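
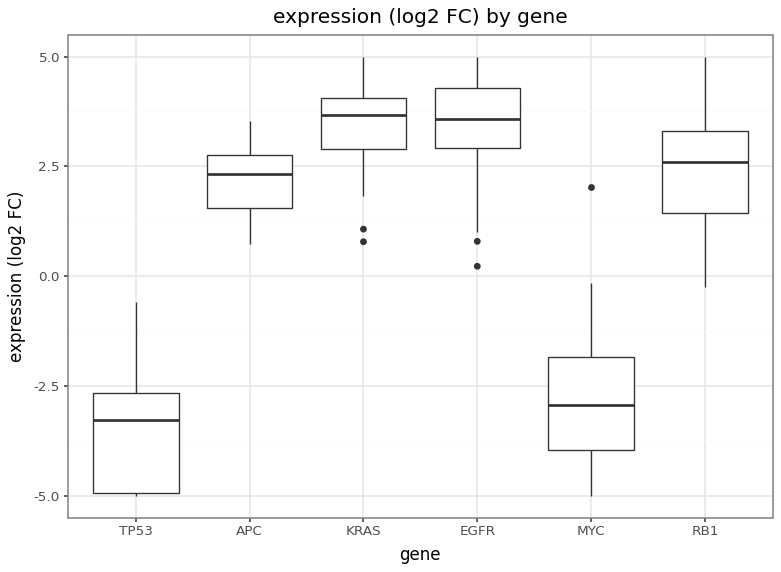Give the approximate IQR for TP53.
≈ 2

Q3 ≈ -3, Q1 ≈ -5; IQR ≈ 2.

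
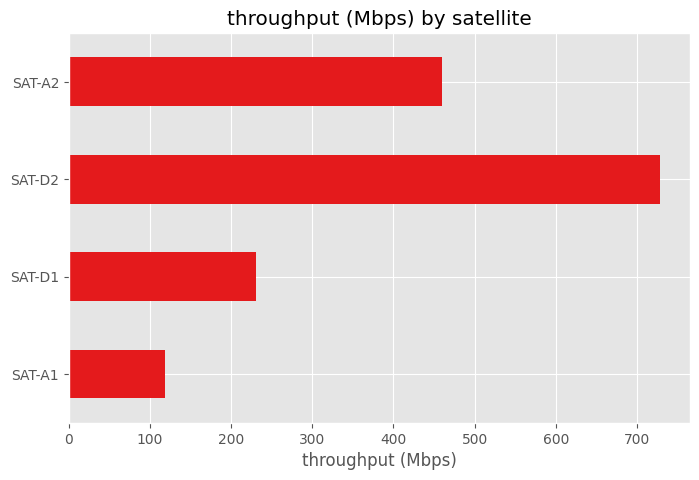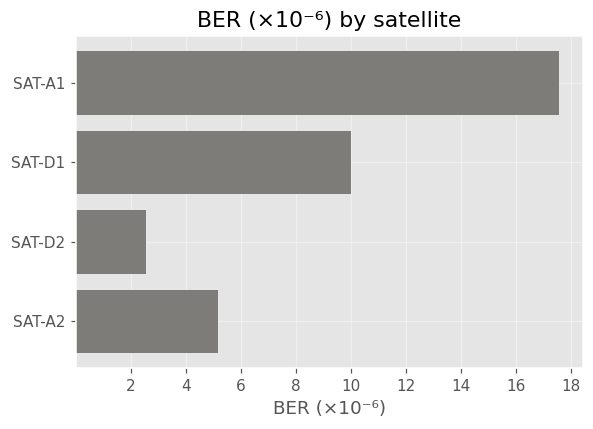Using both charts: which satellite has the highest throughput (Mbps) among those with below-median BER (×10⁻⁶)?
SAT-D2

Chart 2 median BER (×10⁻⁶) ≈ 8; below-median satellites: SAT-D2, SAT-A2. Among those, SAT-D2 has the highest throughput (Mbps) (≈ 700).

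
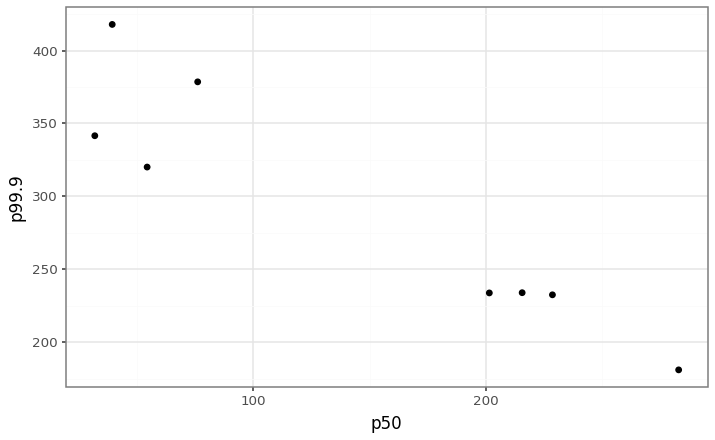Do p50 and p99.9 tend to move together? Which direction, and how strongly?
Points are negatively correlated; strong (|r| ≈ 0.9).

negative, strong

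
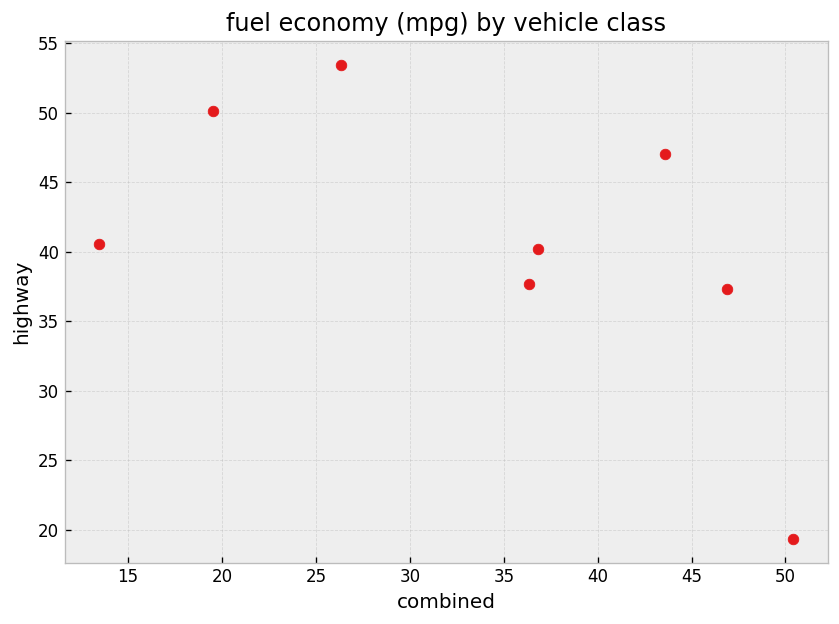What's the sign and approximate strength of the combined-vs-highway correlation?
negative, moderate

Points are negatively correlated; moderate (|r| ≈ 0.6).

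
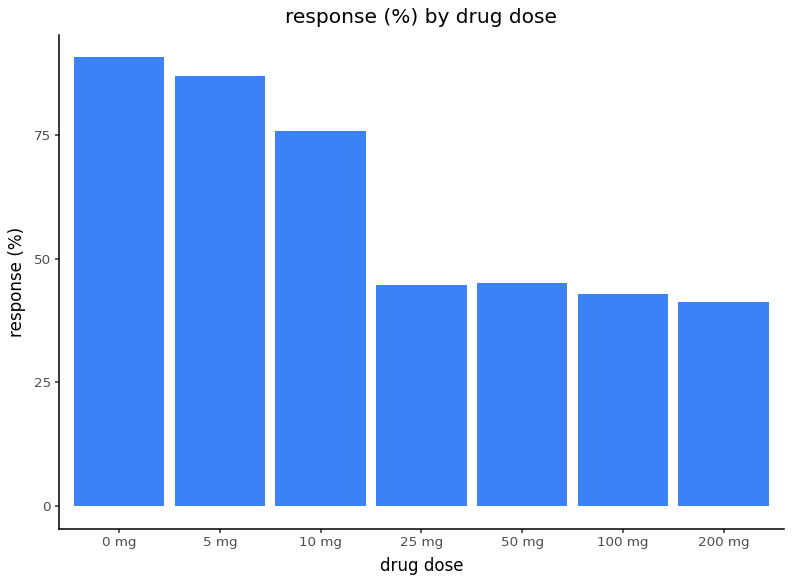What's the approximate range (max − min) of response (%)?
Max 0 mg ≈ 90, min 200 mg ≈ 40; range ≈ 50.

≈ 50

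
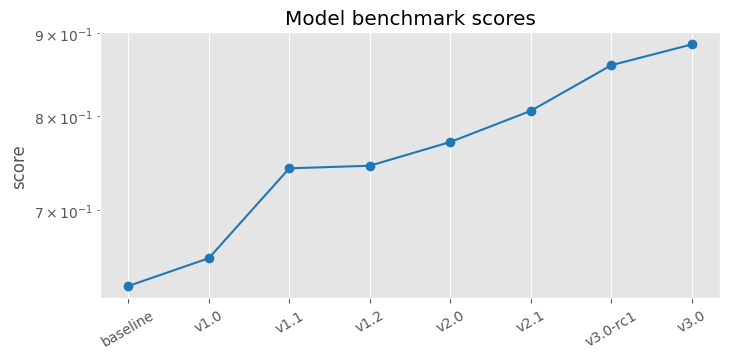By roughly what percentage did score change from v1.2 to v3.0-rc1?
v1.2 ≈ 0.75, v3.0-rc1 ≈ 0.85; (0.85 − 0.75) / 0.75 ≈ +13.3%.

≈ +13.3%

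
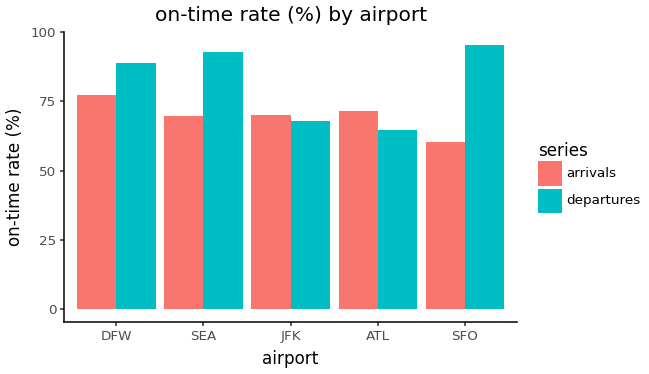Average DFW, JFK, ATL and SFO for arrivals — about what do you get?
≈ 70

(80 + 70 + 70 + 60) / 4 ≈ 70.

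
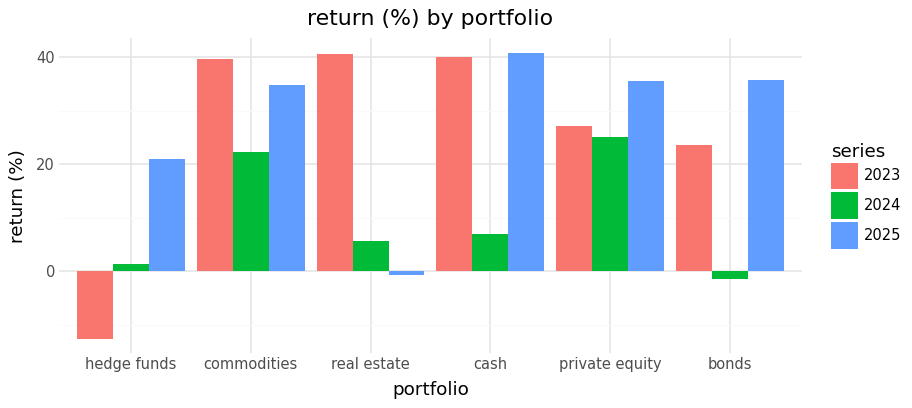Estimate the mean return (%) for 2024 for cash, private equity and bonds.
(5 + 25 + 0) / 3 ≈ 10.

≈ 10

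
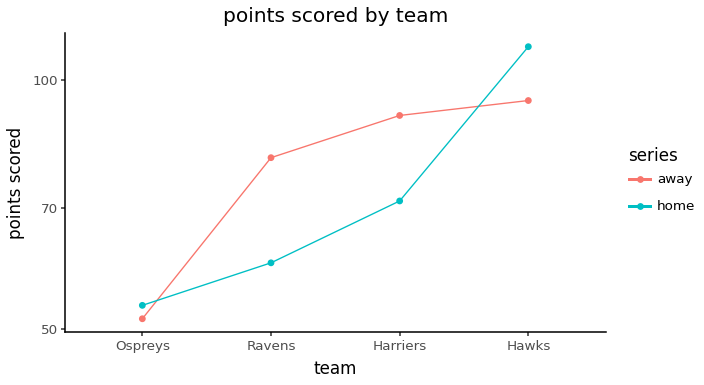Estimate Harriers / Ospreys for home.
≈ 1.27×

Harriers ≈ 70, Ospreys ≈ 55; 70/55 ≈ 1.27.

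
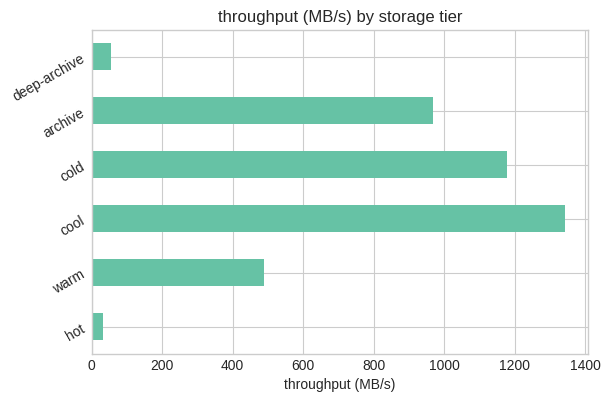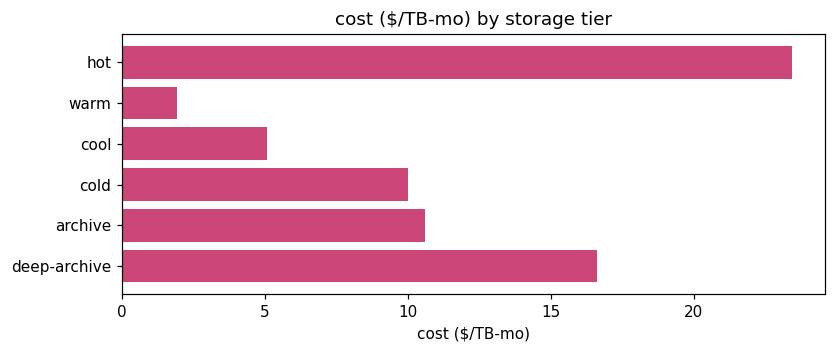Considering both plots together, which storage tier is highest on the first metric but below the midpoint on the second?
Chart 2 median cost ($/TB-mo) ≈ 10; below-median storage tiers: warm, cool, cold. Among those, cool has the highest throughput (MB/s) (≈ 1400).

cool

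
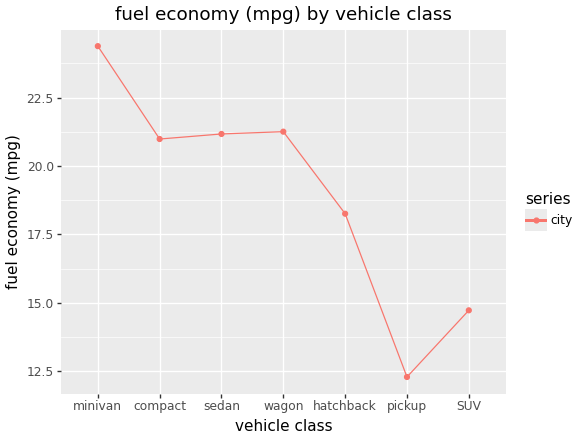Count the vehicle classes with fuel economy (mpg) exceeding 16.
Above 16: minivan, compact, sedan, wagon, hatchback.

5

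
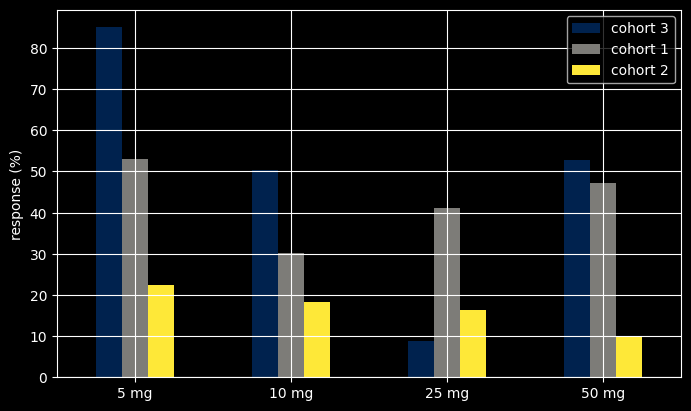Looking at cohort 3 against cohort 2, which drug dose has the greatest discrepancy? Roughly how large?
5 mg: cohort 3 ≈ 90, cohort 2 ≈ 20 → gap ≈ 70. Next-largest (50 mg) is only ≈ 40.

5 mg, ≈ 70 %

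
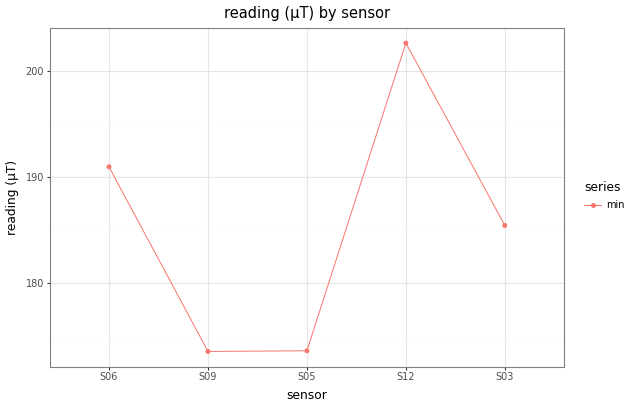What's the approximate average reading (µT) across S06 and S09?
(190 + 175) / 2 ≈ 182.

≈ 182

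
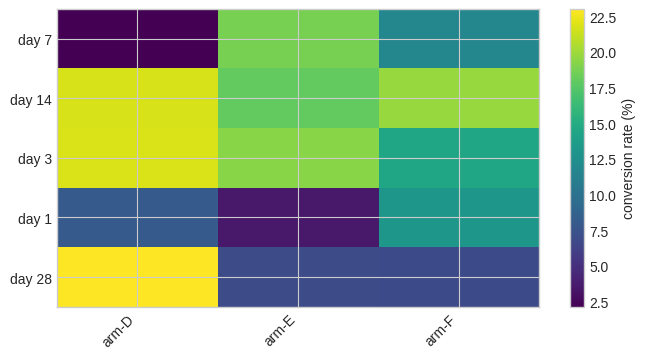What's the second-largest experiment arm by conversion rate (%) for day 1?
Top 3 for day 1: arm-F ≈ 14, arm-D ≈ 8, arm-E ≈ 4.

arm-D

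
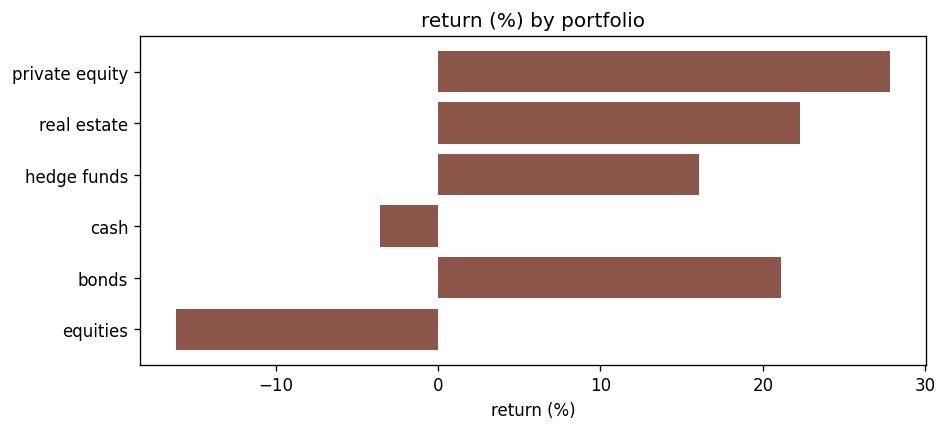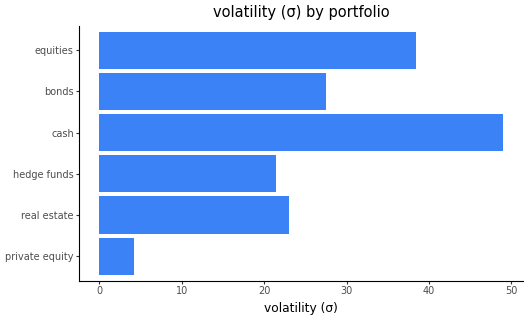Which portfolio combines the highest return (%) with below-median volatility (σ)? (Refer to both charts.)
Chart 2 median volatility (σ) ≈ 25; below-median portfolios: private equity, real estate, hedge funds. Among those, private equity has the highest return (%) (≈ 30).

private equity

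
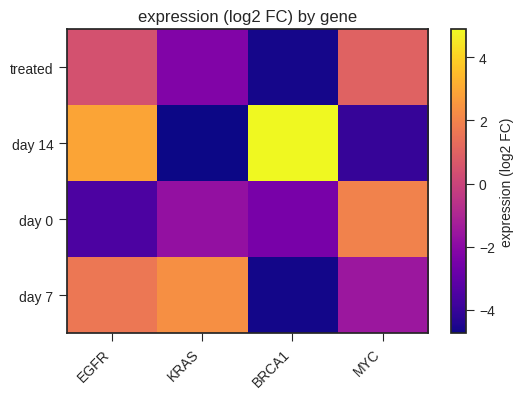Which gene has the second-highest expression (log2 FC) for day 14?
Top 3 for day 14: BRCA1 ≈ 5, EGFR ≈ 3, MYC ≈ -4.

EGFR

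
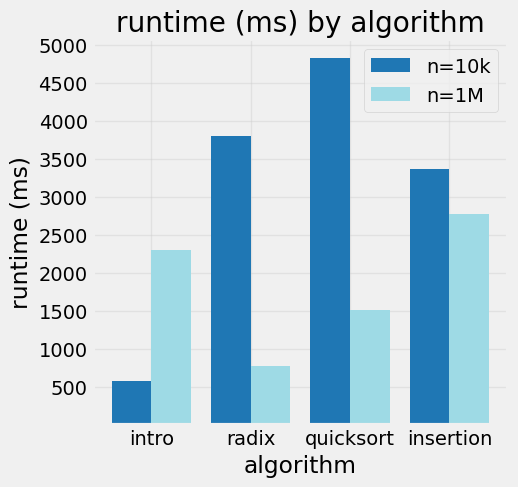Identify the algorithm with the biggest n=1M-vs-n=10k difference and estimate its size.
quicksort: n=1M ≈ 1500, n=10k ≈ 5000 → gap ≈ 3500. Next-largest (radix) is only ≈ 3000.

quicksort, ≈ 3500 ms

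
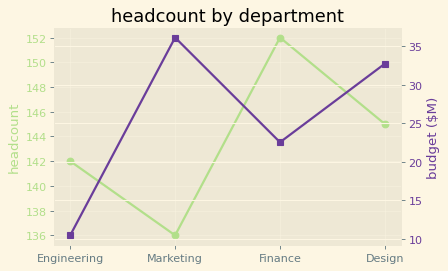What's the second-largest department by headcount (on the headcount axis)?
Design

Top 3 (on the headcount axis): Finance ≈ 152, Design ≈ 144, Engineering ≈ 142.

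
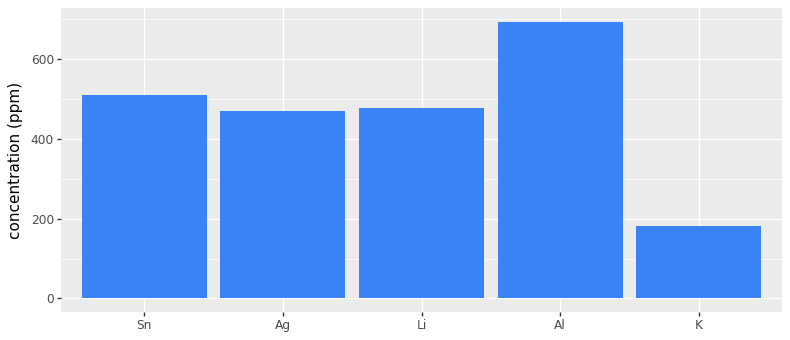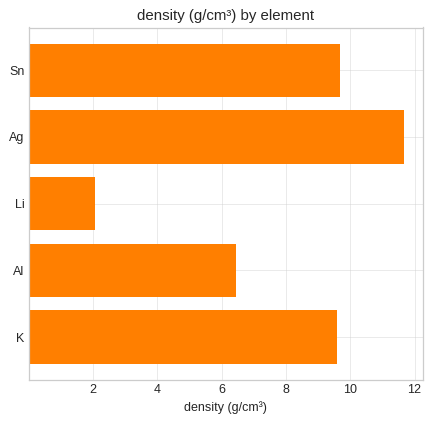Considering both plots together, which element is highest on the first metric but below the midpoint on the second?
Chart 2 median density (g/cm³) ≈ 10; below-median elements: Li, Al. Among those, Al has the highest concentration (ppm) (≈ 700).

Al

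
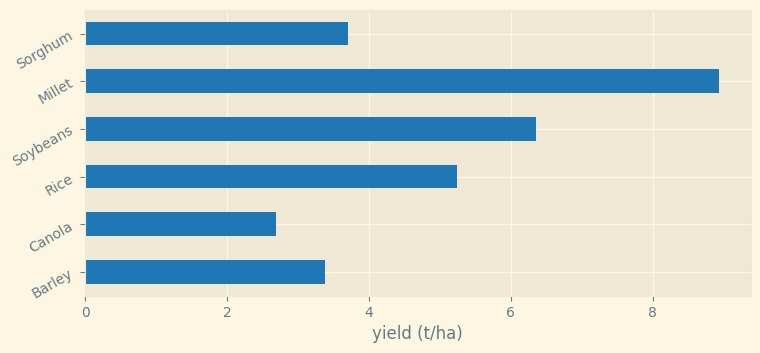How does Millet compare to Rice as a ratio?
Millet ≈ 9, Rice ≈ 5; 9/5 ≈ 1.8.

≈ 1.8×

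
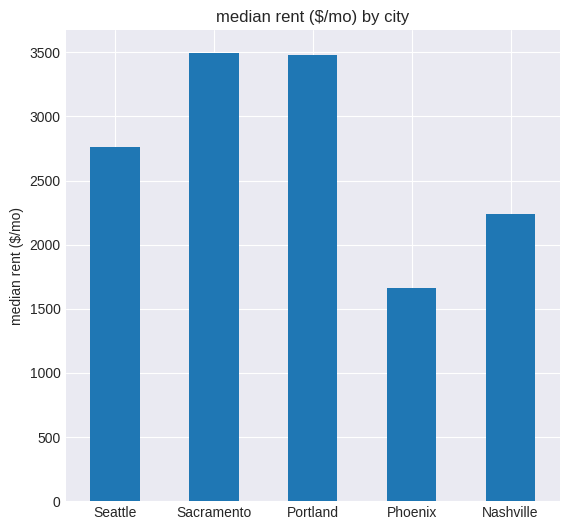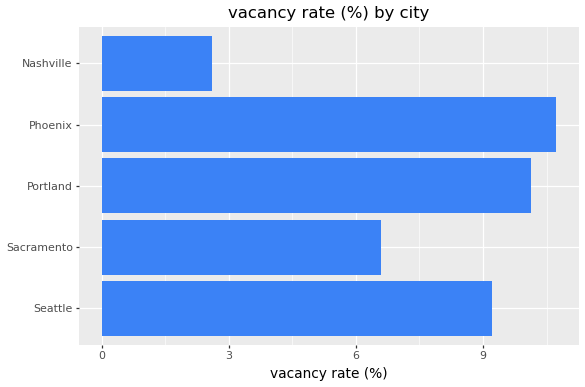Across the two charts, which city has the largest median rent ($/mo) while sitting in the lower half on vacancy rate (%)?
Chart 2 median vacancy rate (%) ≈ 9; below-median cities: Sacramento, Nashville. Among those, Sacramento has the highest median rent ($/mo) (≈ 3500).

Sacramento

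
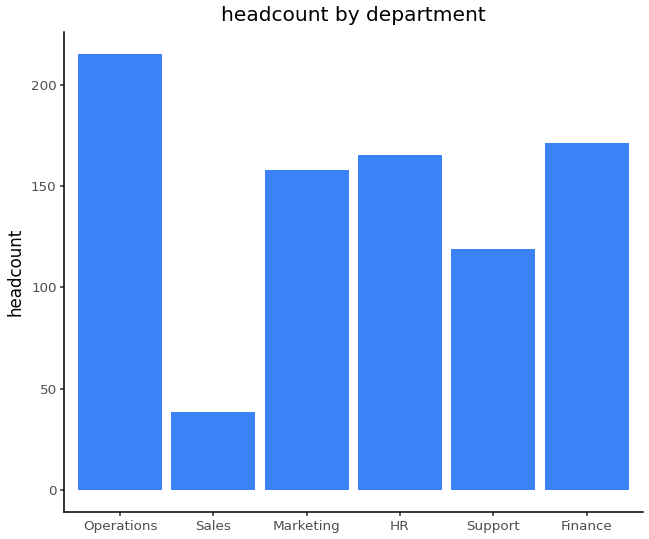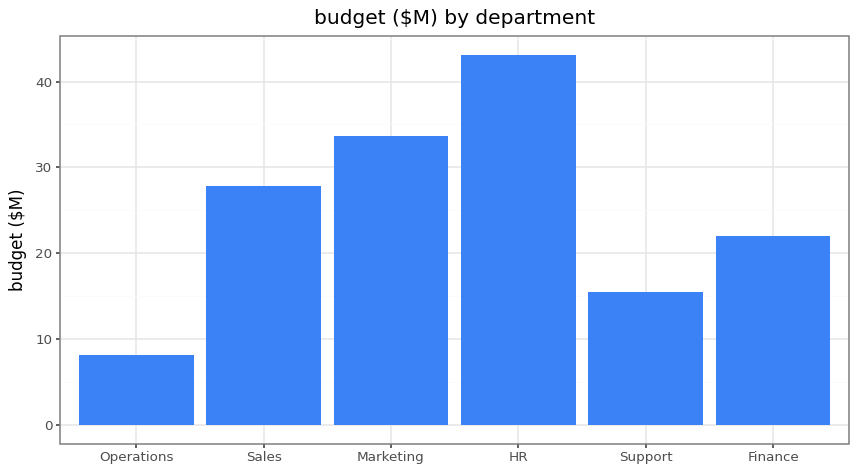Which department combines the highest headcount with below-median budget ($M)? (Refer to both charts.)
Chart 2 median budget ($M) ≈ 25; below-median departments: Operations, Support, Finance. Among those, Operations has the highest headcount (≈ 220).

Operations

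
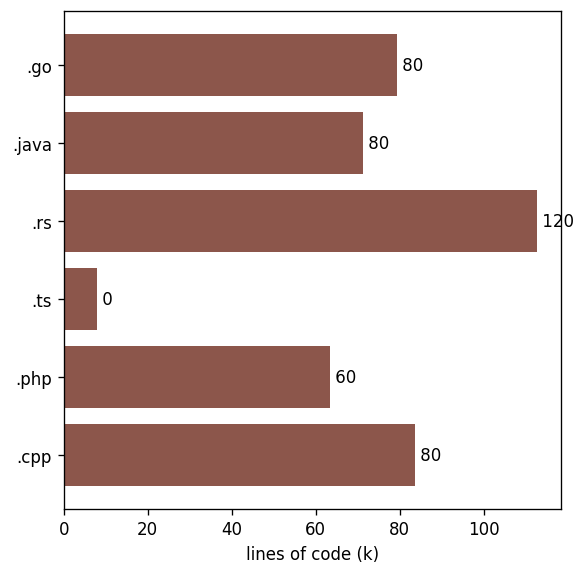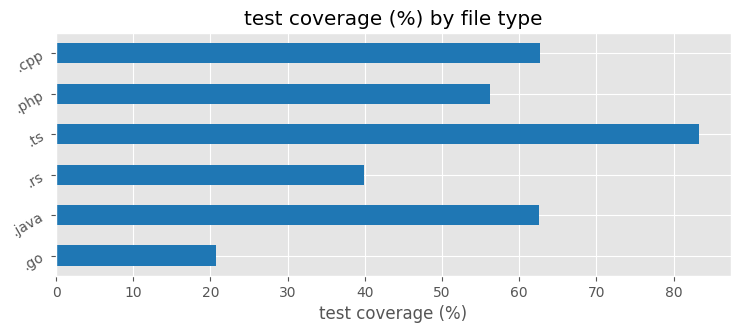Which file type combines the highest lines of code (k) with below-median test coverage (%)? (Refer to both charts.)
Chart 2 median test coverage (%) ≈ 60; below-median file types: .go, .rs, .php. Among those, .rs has the highest lines of code (k) (≈ 120).

.rs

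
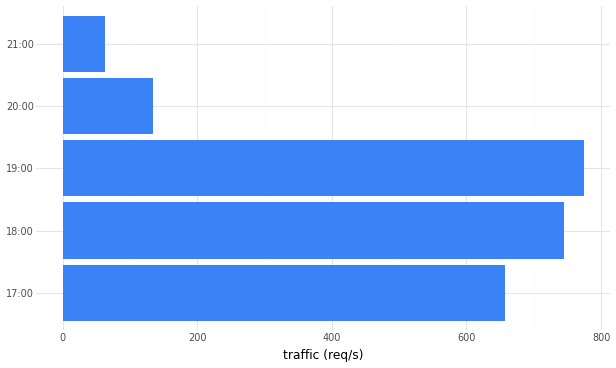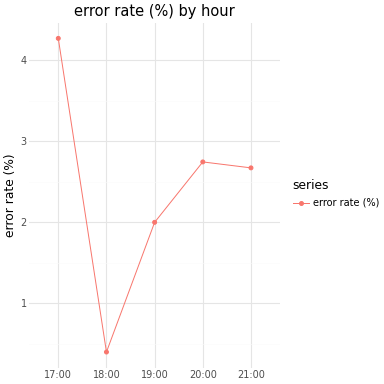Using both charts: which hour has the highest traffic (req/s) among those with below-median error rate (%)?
Chart 2 median error rate (%) ≈ 2.5; below-median hours: 18:00, 19:00. Among those, 19:00 has the highest traffic (req/s) (≈ 800).

19:00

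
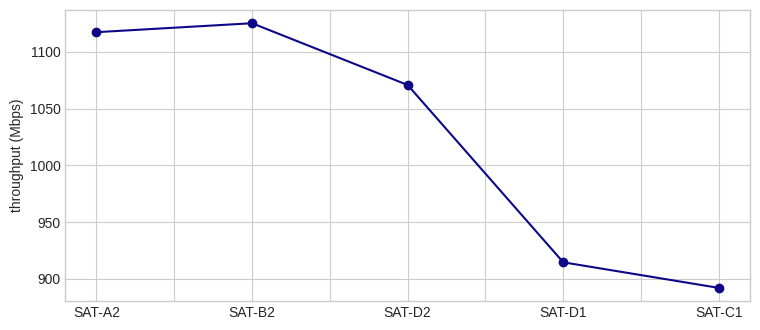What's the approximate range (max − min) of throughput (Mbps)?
Max SAT-B2 ≈ 1120, min SAT-C1 ≈ 900; range ≈ 220.

≈ 220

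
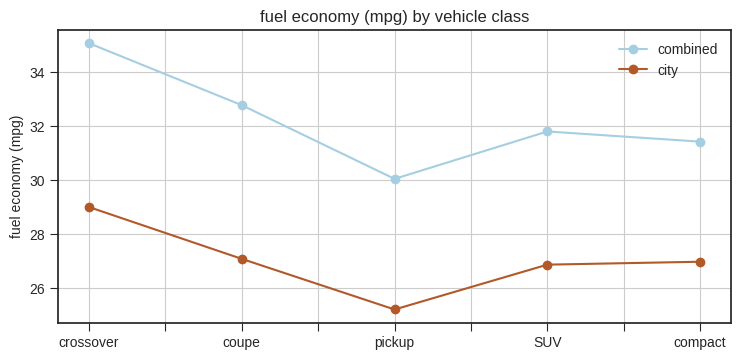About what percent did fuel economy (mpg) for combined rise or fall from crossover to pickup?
crossover ≈ 35, pickup ≈ 30; (30 − 35) / 35 ≈ -14.3%.

≈ -14.3%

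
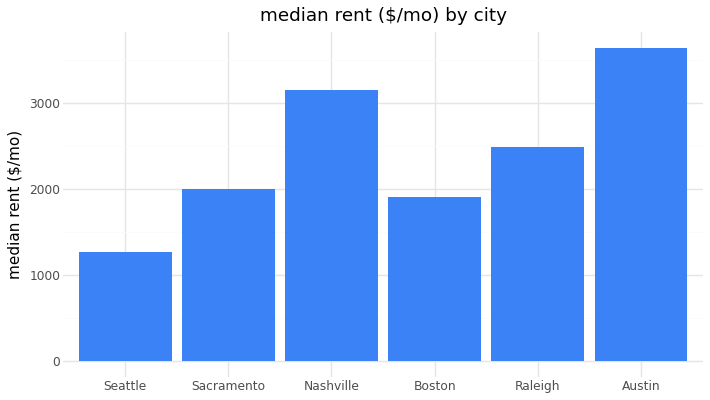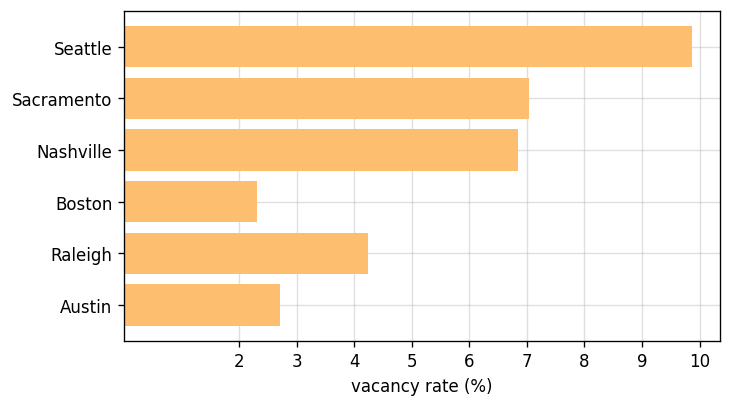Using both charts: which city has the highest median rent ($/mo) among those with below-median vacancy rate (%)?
Chart 2 median vacancy rate (%) ≈ 6; below-median cities: Boston, Raleigh, Austin. Among those, Austin has the highest median rent ($/mo) (≈ 3500).

Austin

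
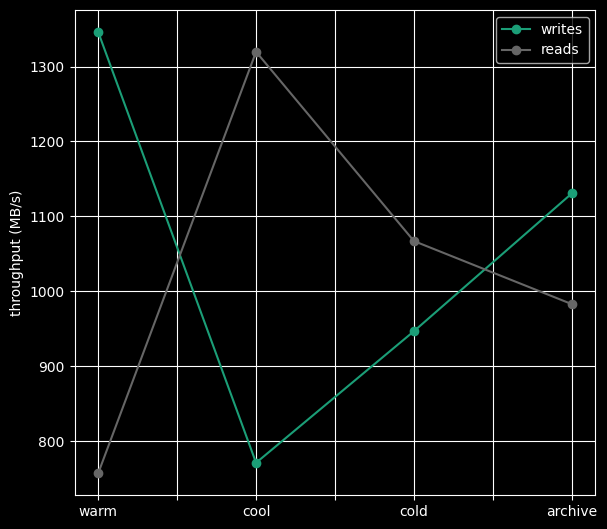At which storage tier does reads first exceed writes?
cool

warm: reads ≈ 750 vs writes ≈ 1350 (not yet); cool: reads ≈ 1300 vs writes ≈ 750 (first crossover).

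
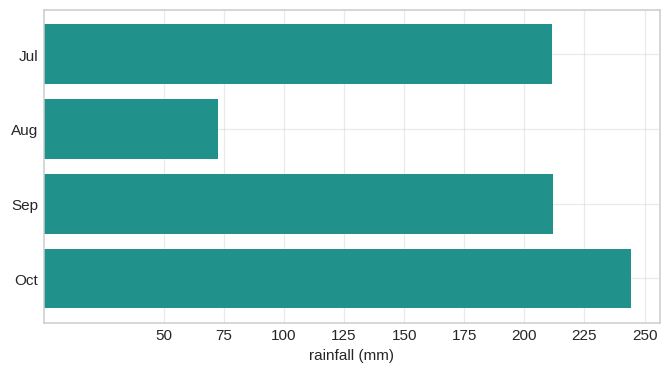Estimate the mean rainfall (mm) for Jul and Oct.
≈ 225

(200 + 250) / 2 ≈ 225.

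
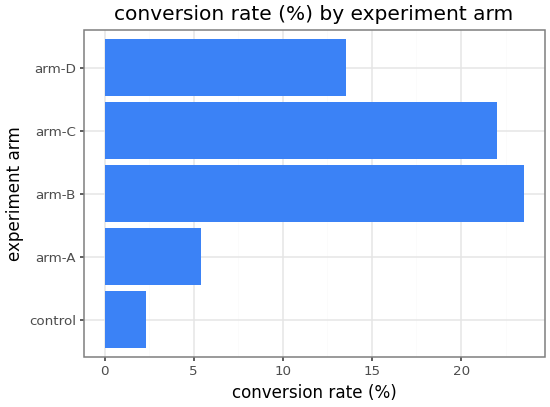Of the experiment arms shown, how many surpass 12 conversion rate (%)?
3

Above 12: arm-B, arm-C, arm-D.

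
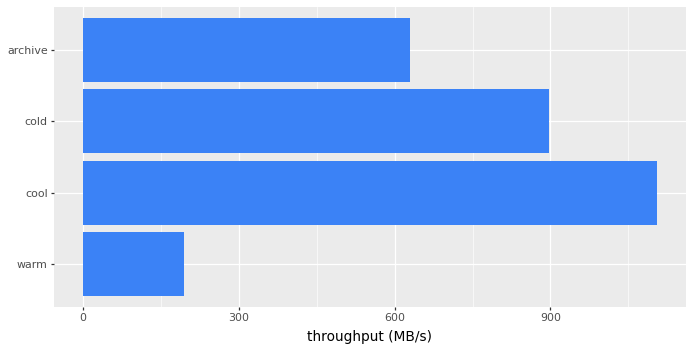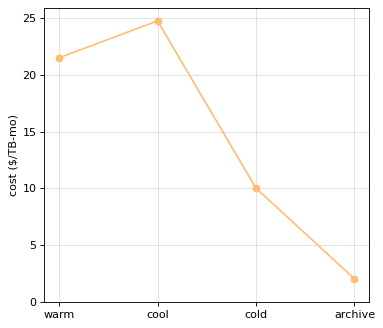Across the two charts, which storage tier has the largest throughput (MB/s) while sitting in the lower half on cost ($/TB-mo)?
Chart 2 median cost ($/TB-mo) ≈ 15; below-median storage tiers: cold, archive. Among those, cold has the highest throughput (MB/s) (≈ 800).

cold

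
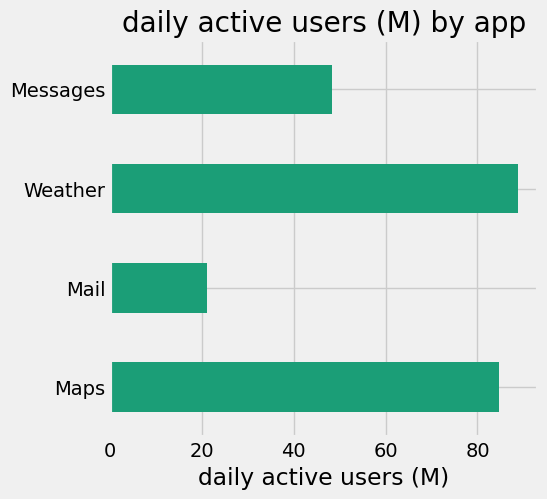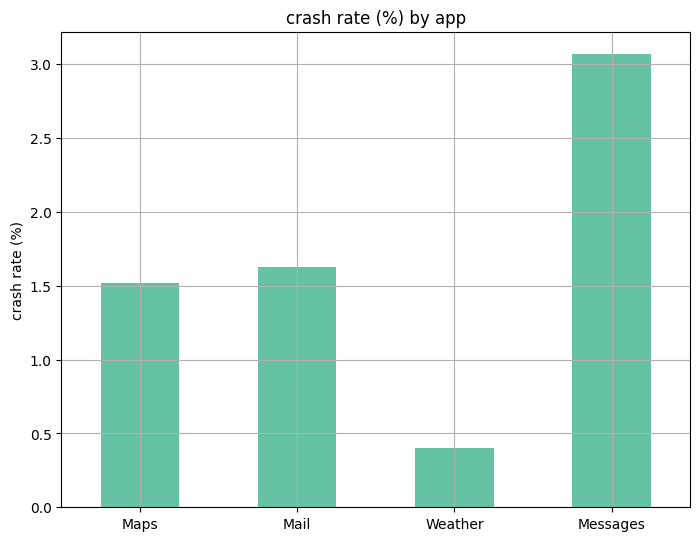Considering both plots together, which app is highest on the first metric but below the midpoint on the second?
Chart 2 median crash rate (%) ≈ 1.5; below-median apps: Maps, Weather. Among those, Weather has the highest daily active users (M) (≈ 90).

Weather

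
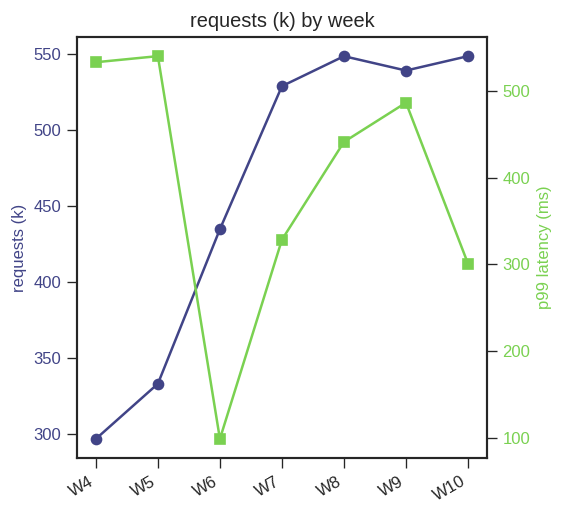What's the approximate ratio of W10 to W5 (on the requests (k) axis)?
≈ 1.69×

W10 ≈ 550, W5 ≈ 325; 550/325 ≈ 1.69.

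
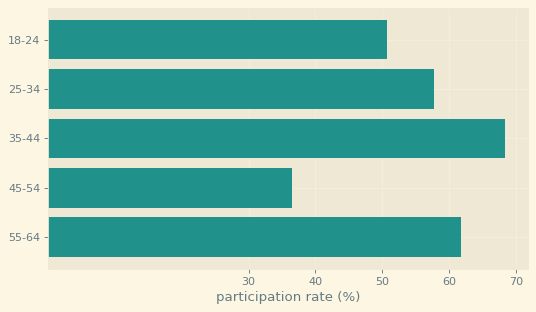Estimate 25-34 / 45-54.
25-34 ≈ 60, 45-54 ≈ 40; 60/40 ≈ 1.5.

≈ 1.5×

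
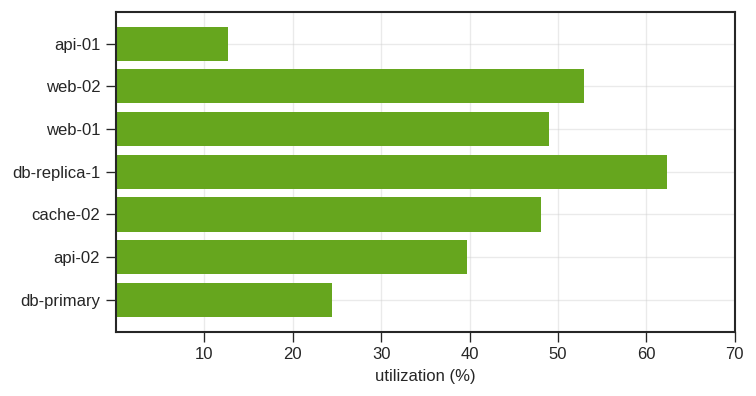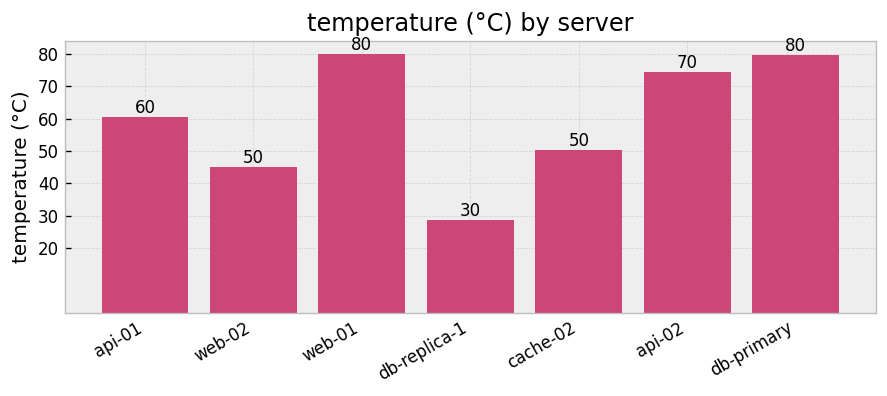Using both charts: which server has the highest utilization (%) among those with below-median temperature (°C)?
Chart 2 median temperature (°C) ≈ 60; below-median servers: web-02, db-replica-1, cache-02. Among those, db-replica-1 has the highest utilization (%) (≈ 60).

db-replica-1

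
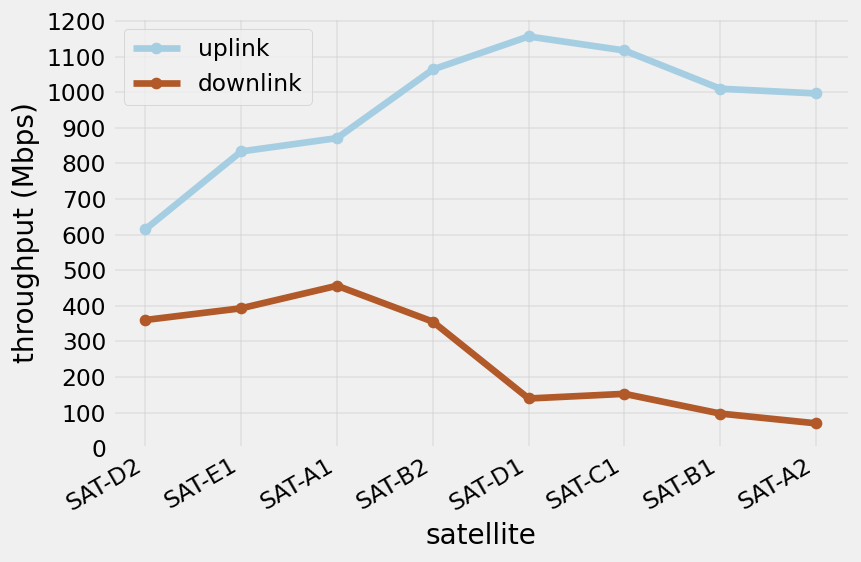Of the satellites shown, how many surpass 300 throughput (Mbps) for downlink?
Above 300: SAT-D2, SAT-E1, SAT-A1, SAT-B2.

4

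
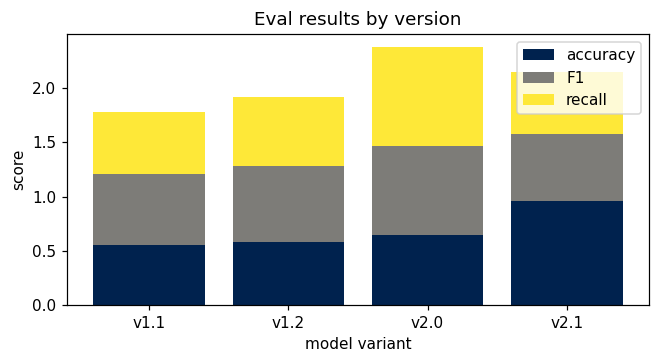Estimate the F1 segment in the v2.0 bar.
≈ 0.8

F1 top ≈ 1.4, bottom ≈ 0.6; segment ≈ 0.8.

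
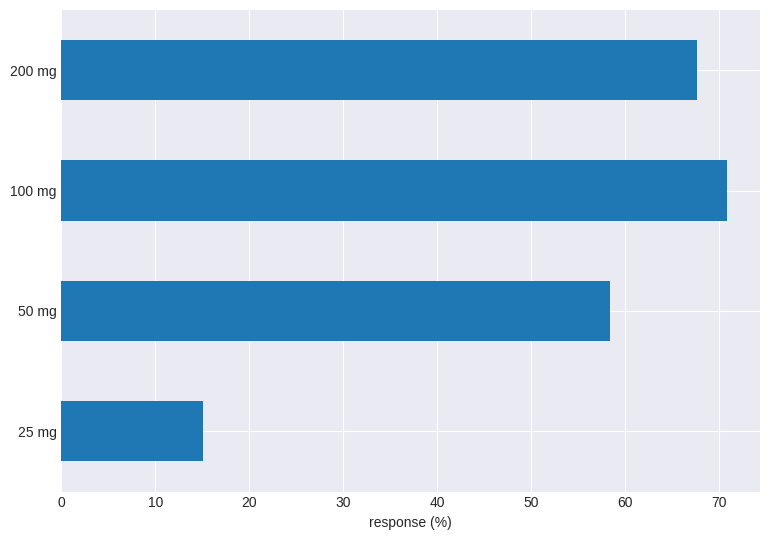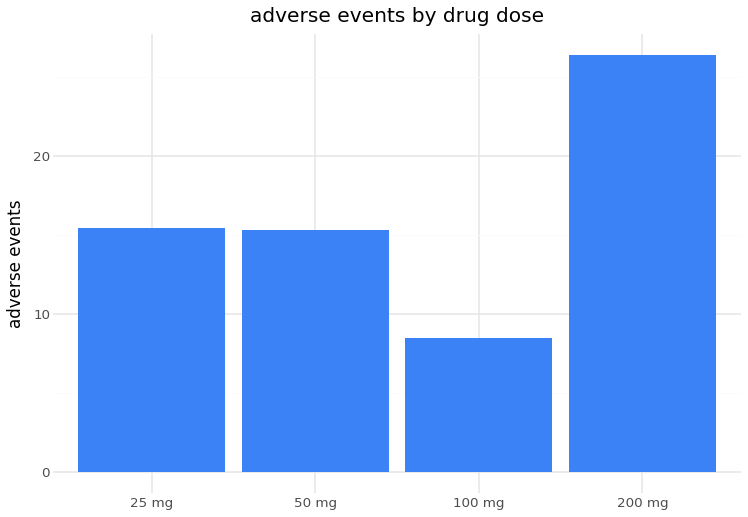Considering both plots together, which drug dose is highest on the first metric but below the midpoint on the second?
100 mg

Chart 2 median adverse events ≈ 15; below-median drug doses: 50 mg, 100 mg. Among those, 100 mg has the highest response (%) (≈ 70).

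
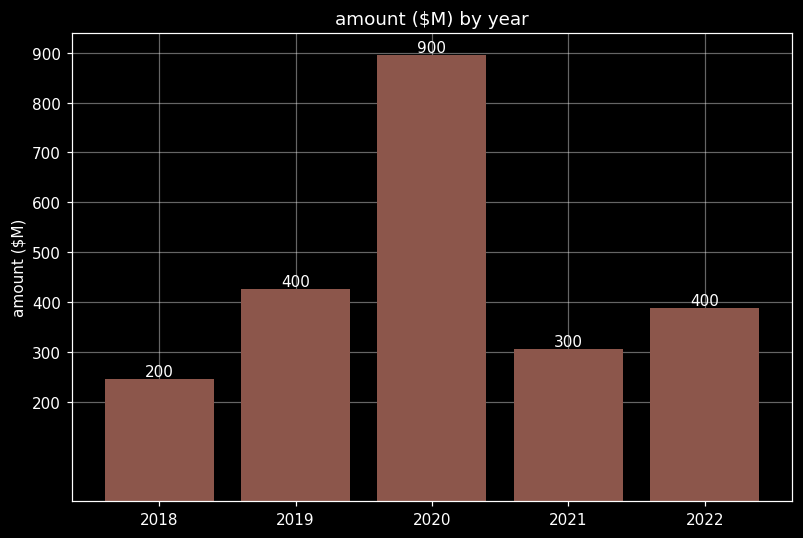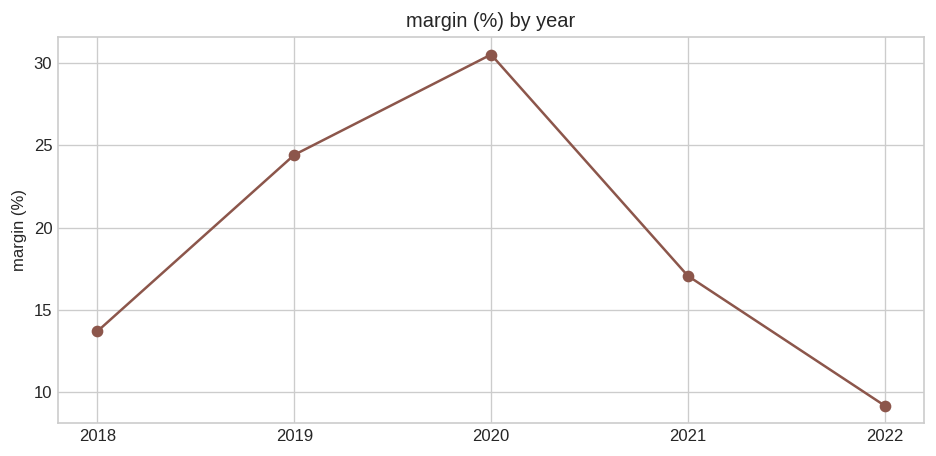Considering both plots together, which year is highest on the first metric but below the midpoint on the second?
2022

Chart 2 median margin (%) ≈ 15; below-median years: 2018, 2022. Among those, 2022 has the highest amount ($M) (≈ 400).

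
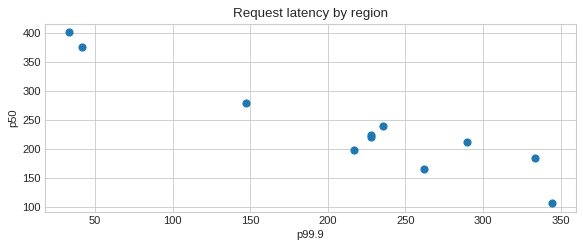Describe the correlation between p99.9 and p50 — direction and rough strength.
Points are negatively correlated; strong (|r| ≈ 1.0).

negative, strong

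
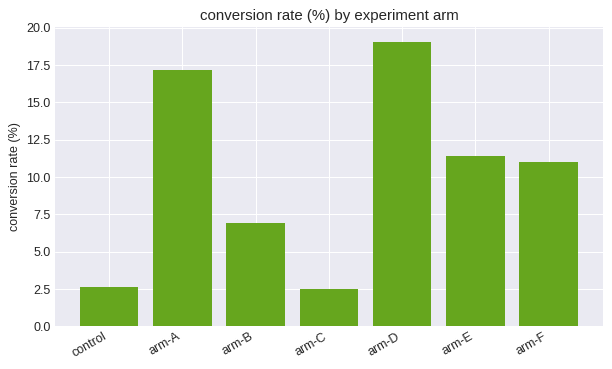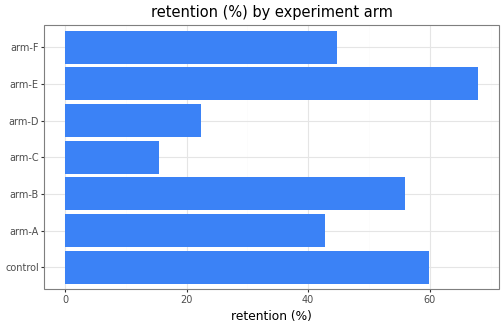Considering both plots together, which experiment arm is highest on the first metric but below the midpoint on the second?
Chart 2 median retention (%) ≈ 40; below-median experiment arms: arm-A, arm-C, arm-D. Among those, arm-D has the highest conversion rate (%) (≈ 20).

arm-D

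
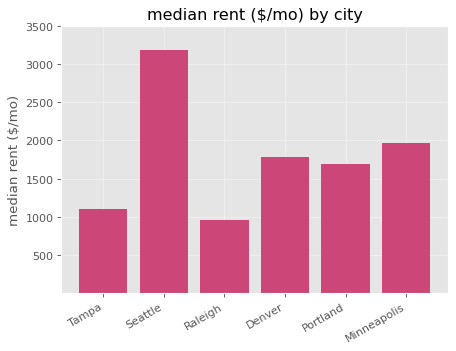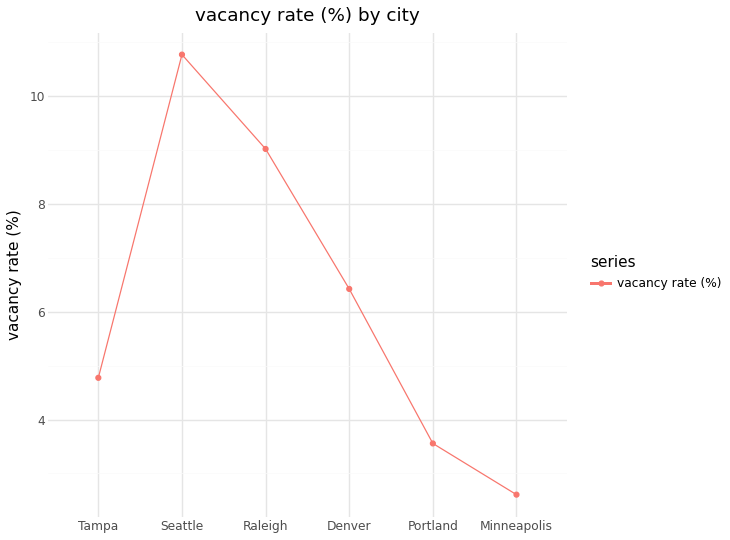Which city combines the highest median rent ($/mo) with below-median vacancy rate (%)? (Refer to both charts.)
Chart 2 median vacancy rate (%) ≈ 6; below-median cities: Tampa, Portland, Minneapolis. Among those, Minneapolis has the highest median rent ($/mo) (≈ 2000).

Minneapolis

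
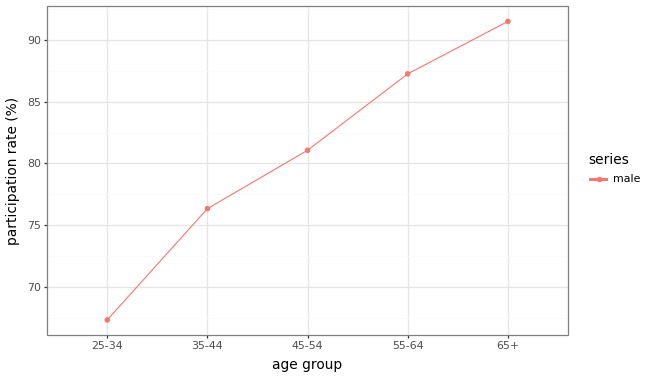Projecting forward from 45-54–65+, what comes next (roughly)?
Last three: 80, 85, 90 → slope ≈ 5/step → next ≈ 95.

≈ 95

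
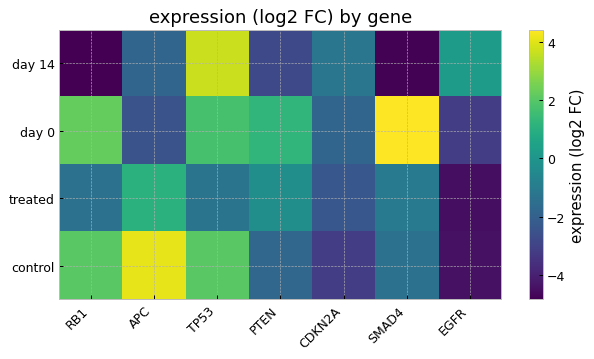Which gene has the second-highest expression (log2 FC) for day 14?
EGFR

Top 3 for day 14: TP53 ≈ 4, EGFR ≈ 0, CDKN2A ≈ -1.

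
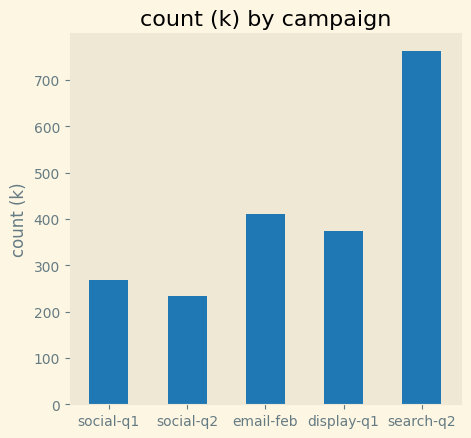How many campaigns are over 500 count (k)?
Above 500: search-q2.

1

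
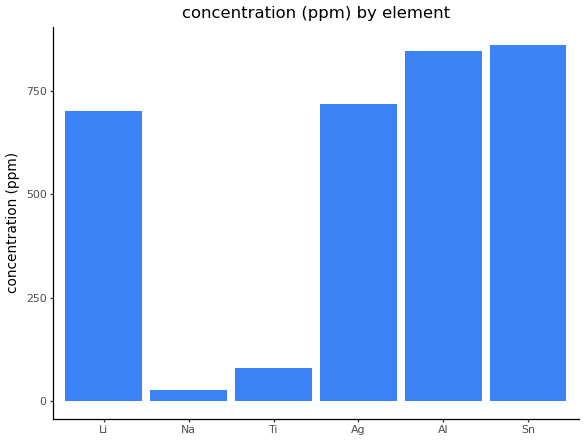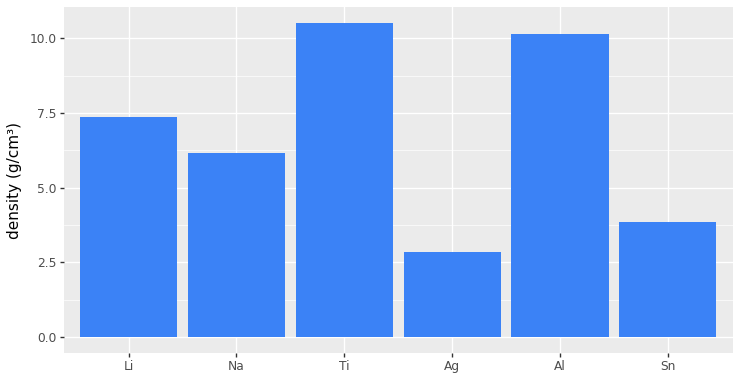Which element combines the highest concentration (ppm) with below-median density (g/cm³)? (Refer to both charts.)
Sn

Chart 2 median density (g/cm³) ≈ 7; below-median elements: Na, Ag, Sn. Among those, Sn has the highest concentration (ppm) (≈ 900).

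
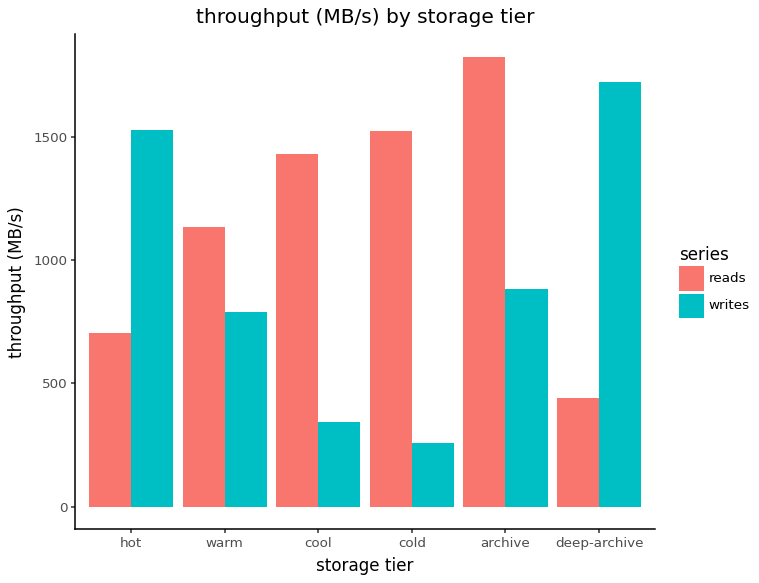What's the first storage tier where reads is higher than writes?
hot: reads ≈ 800 vs writes ≈ 1600 (not yet); warm: reads ≈ 1200 vs writes ≈ 800 (first crossover).

warm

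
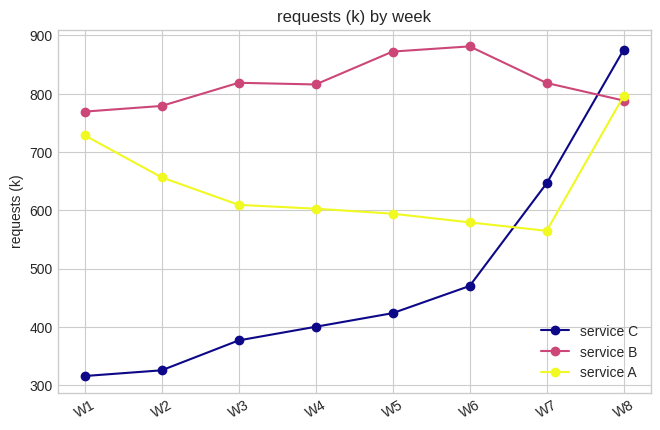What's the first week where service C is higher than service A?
W6: service C ≈ 450 vs service A ≈ 600 (not yet); W7: service C ≈ 650 vs service A ≈ 550 (first crossover).

W7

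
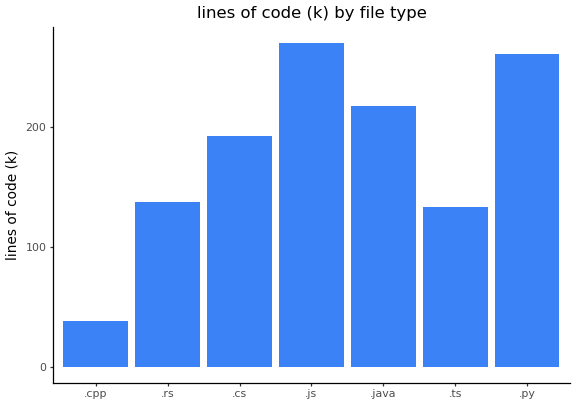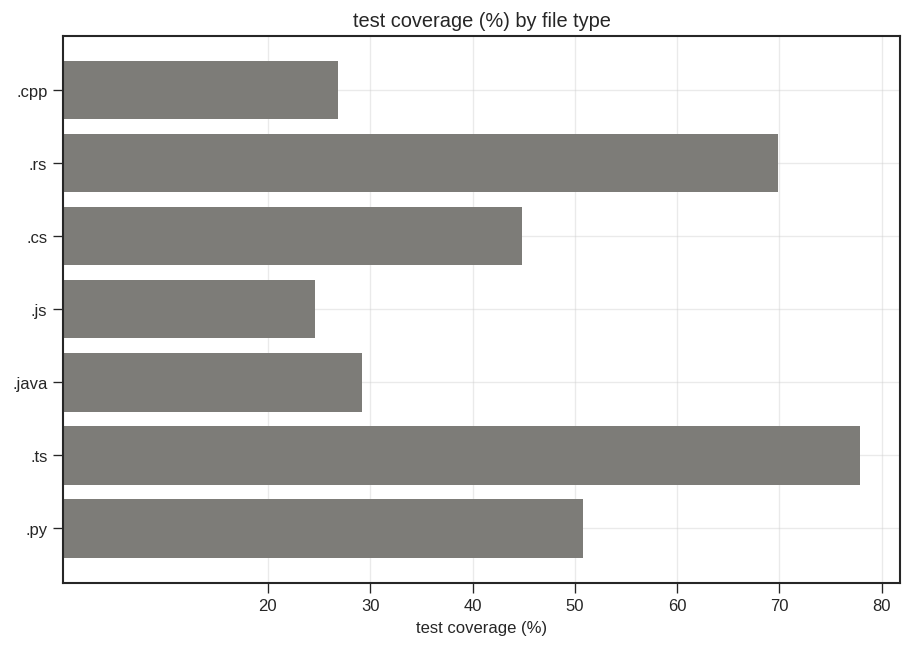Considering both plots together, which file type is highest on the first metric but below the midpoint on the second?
Chart 2 median test coverage (%) ≈ 40; below-median file types: .cpp, .js, .java. Among those, .js has the highest lines of code (k) (≈ 275).

.js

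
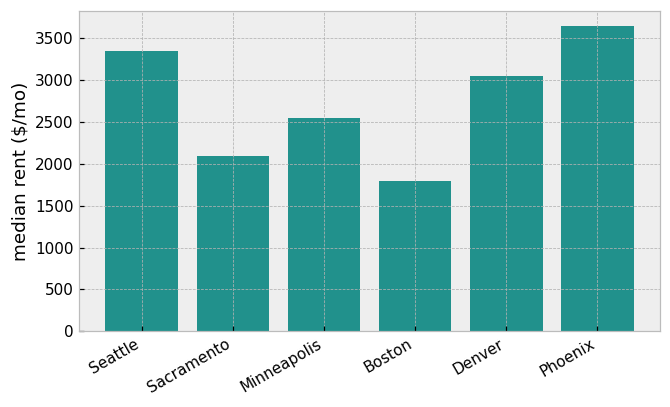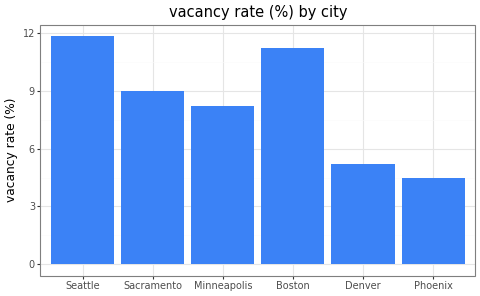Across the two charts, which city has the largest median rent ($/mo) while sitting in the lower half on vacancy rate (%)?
Chart 2 median vacancy rate (%) ≈ 8; below-median cities: Minneapolis, Denver, Phoenix. Among those, Phoenix has the highest median rent ($/mo) (≈ 3500).

Phoenix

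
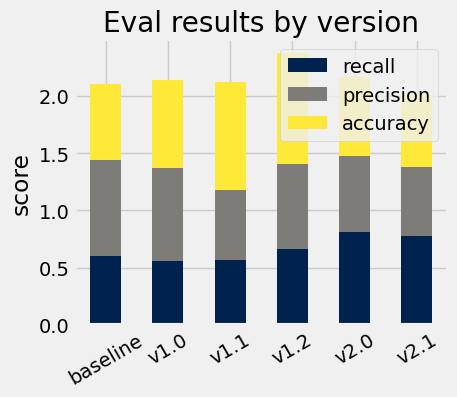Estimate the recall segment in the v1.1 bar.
≈ 0.6

recall top ≈ 0.6, bottom ≈ 0.0; segment ≈ 0.6.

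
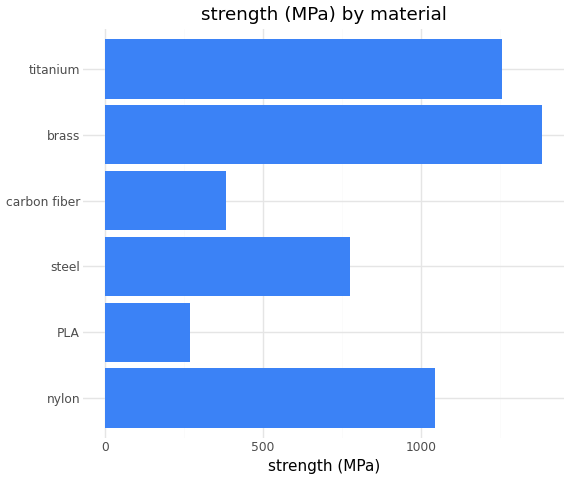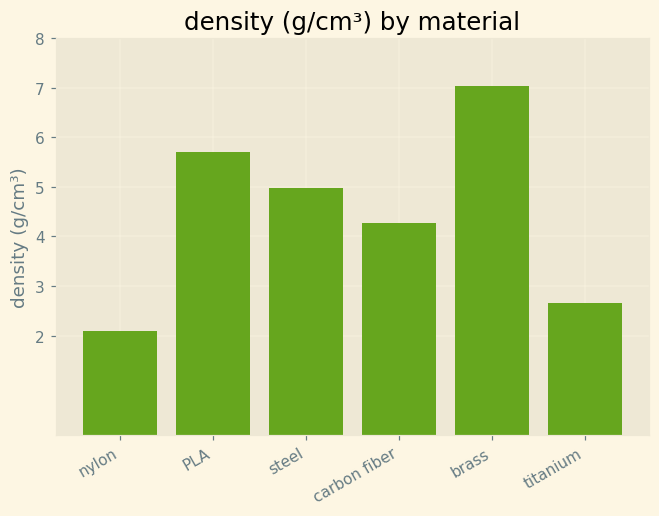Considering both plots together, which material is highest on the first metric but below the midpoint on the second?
Chart 2 median density (g/cm³) ≈ 5; below-median materials: nylon, carbon fiber, titanium. Among those, titanium has the highest strength (MPa) (≈ 1200).

titanium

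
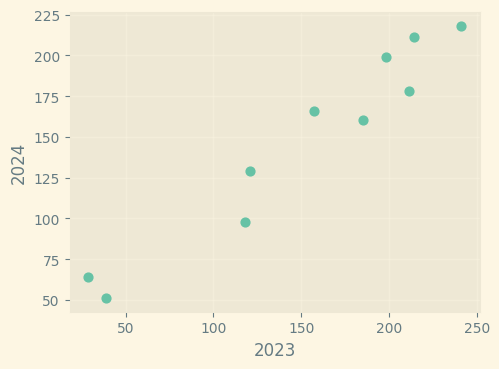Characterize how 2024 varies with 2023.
Points are positively correlated; strong (|r| ≈ 1.0).

positive, strong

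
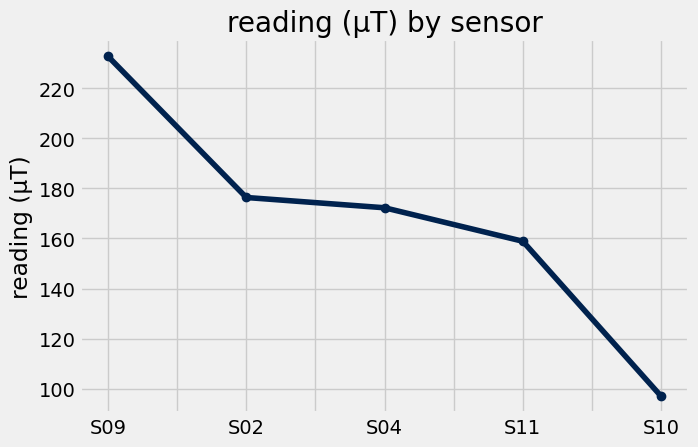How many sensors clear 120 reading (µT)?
Above 120: S09, S02, S04, S11.

4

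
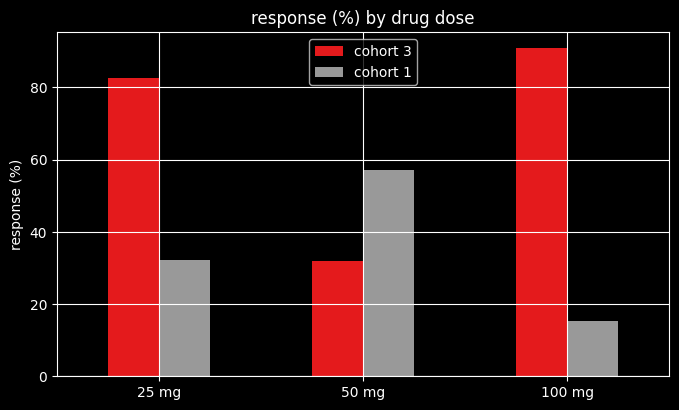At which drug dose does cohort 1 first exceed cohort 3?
25 mg: cohort 1 ≈ 30 vs cohort 3 ≈ 80 (not yet); 50 mg: cohort 1 ≈ 60 vs cohort 3 ≈ 30 (first crossover).

50 mg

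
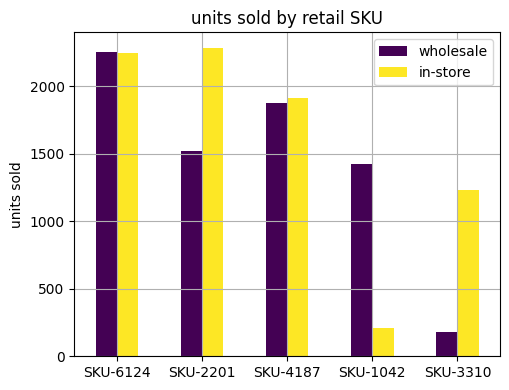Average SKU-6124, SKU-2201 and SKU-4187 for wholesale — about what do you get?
≈ 1867

(2200 + 1600 + 1800) / 3 ≈ 1867.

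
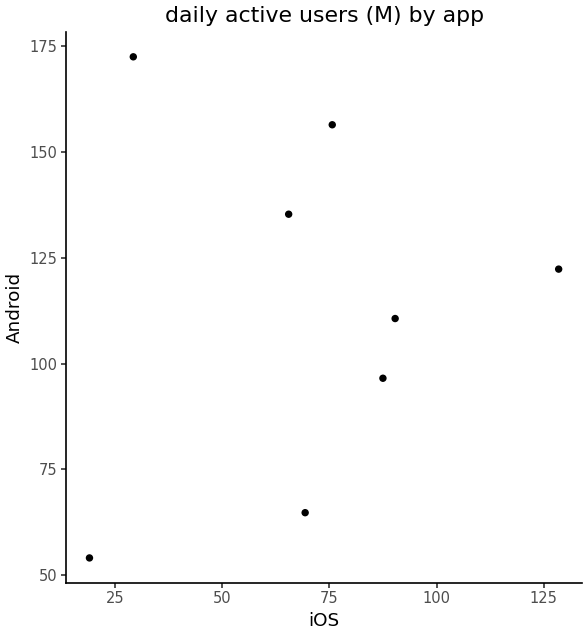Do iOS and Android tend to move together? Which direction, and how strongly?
Points are roughly uncorrelated; weak (|r| ≈ 0.1).

no clear correlation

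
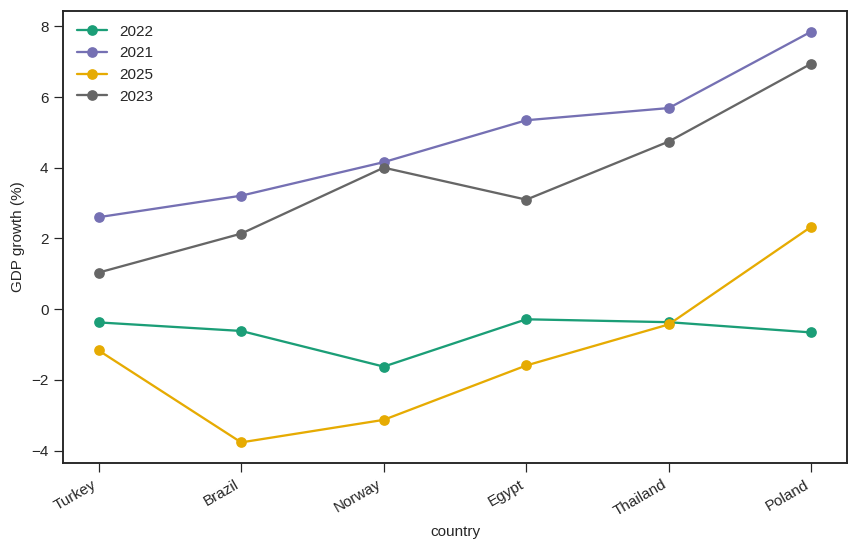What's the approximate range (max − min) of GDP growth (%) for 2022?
Max Egypt ≈ 0, min Norway ≈ -2; range ≈ 2.

≈ 2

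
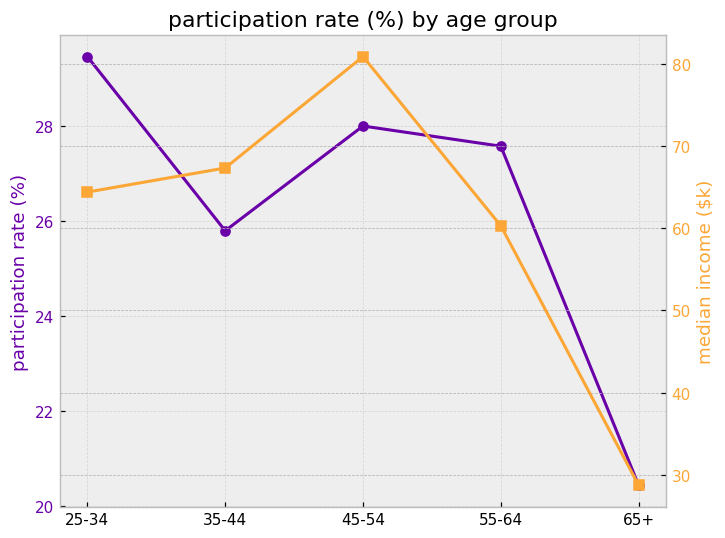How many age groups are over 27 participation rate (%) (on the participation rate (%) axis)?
3

Above 27: 25-34, 45-54, 55-64.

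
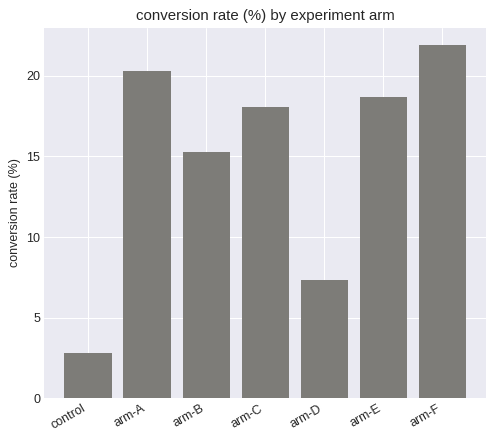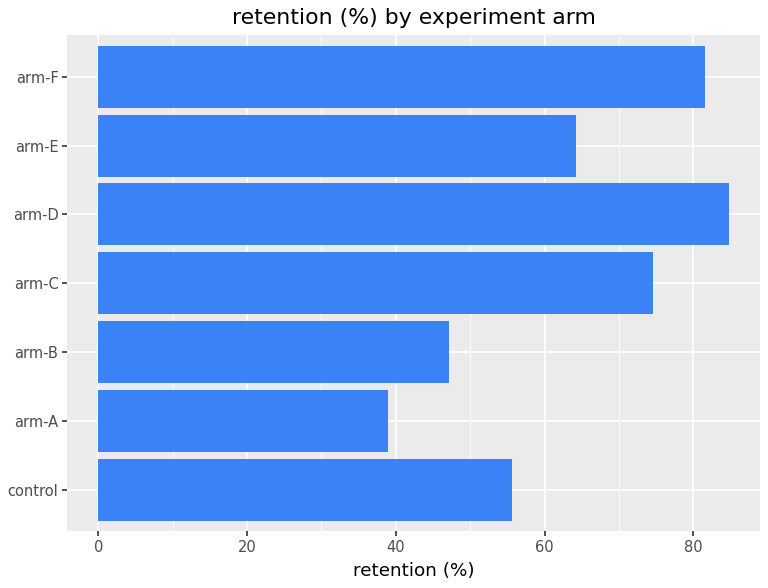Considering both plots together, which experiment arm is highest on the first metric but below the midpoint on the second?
Chart 2 median retention (%) ≈ 60; below-median experiment arms: control, arm-A, arm-B. Among those, arm-A has the highest conversion rate (%) (≈ 20).

arm-A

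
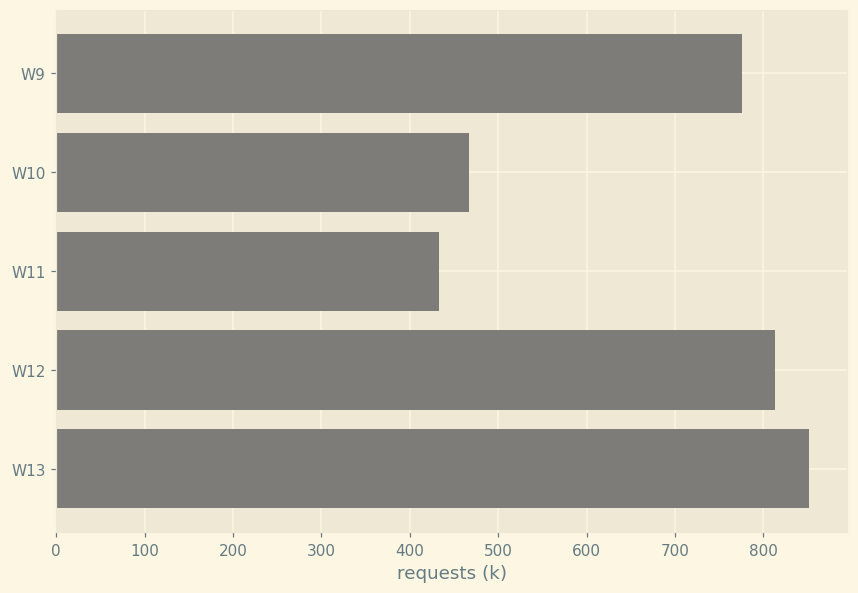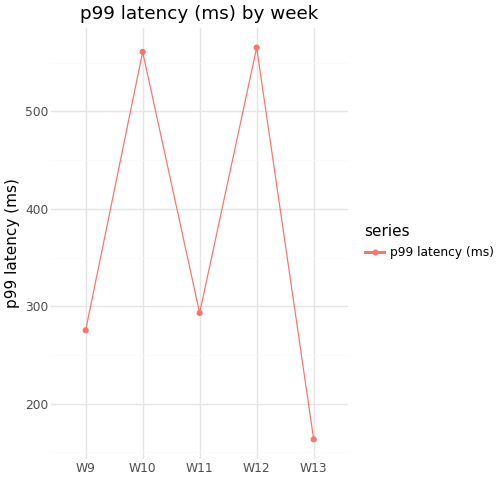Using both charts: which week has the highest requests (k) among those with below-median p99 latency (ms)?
W13

Chart 2 median p99 latency (ms) ≈ 300; below-median weeks: W9, W13. Among those, W13 has the highest requests (k) (≈ 900).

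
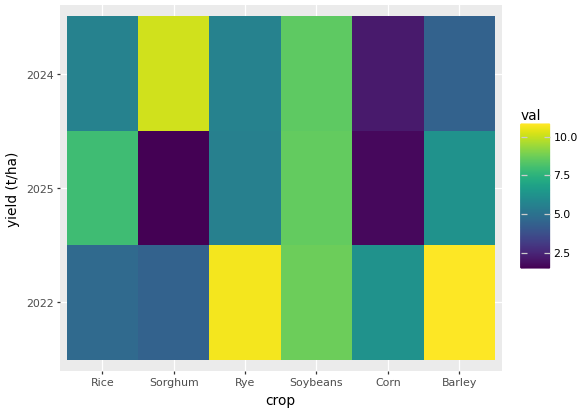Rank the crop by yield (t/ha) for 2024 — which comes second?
Soybeans

Top 3 for 2024: Sorghum ≈ 10, Soybeans ≈ 9, Rye ≈ 6.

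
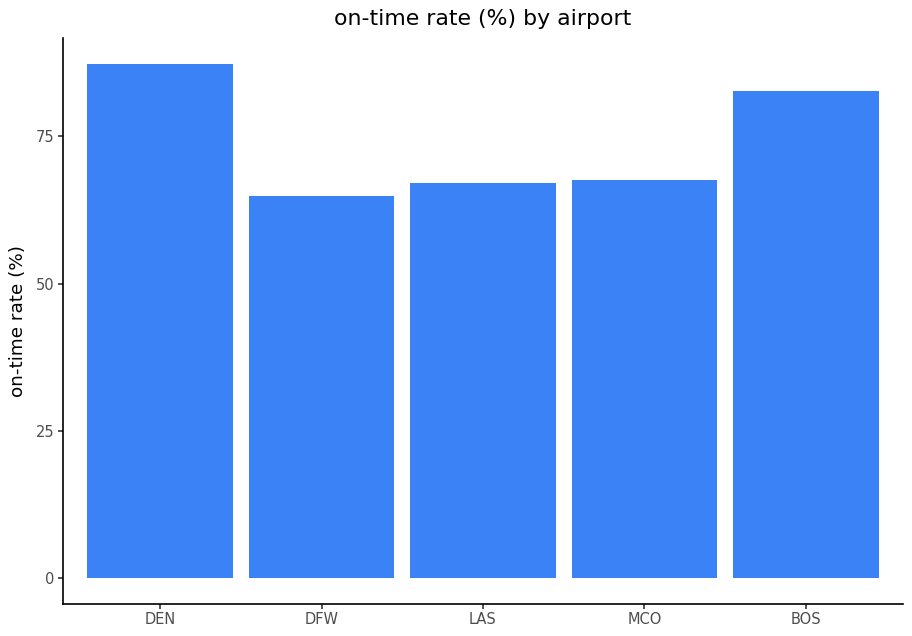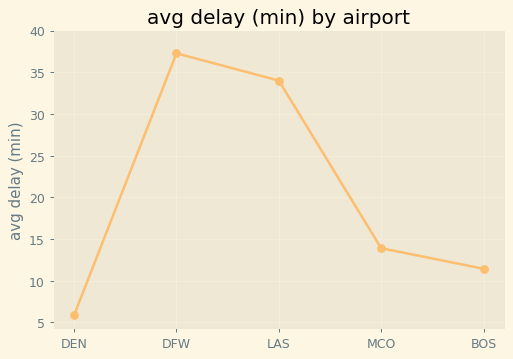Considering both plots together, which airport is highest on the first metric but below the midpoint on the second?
Chart 2 median avg delay (min) ≈ 15; below-median airports: DEN, BOS. Among those, DEN has the highest on-time rate (%) (≈ 90).

DEN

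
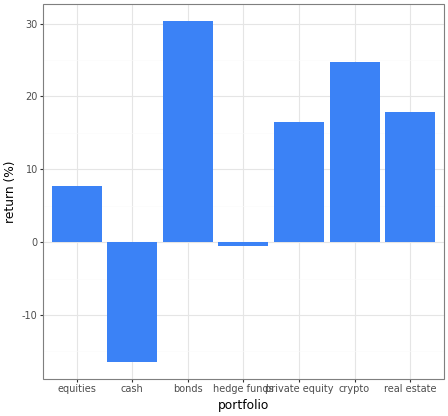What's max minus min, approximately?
≈ 45

Max bonds ≈ 30, min cash ≈ -15; range ≈ 45.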